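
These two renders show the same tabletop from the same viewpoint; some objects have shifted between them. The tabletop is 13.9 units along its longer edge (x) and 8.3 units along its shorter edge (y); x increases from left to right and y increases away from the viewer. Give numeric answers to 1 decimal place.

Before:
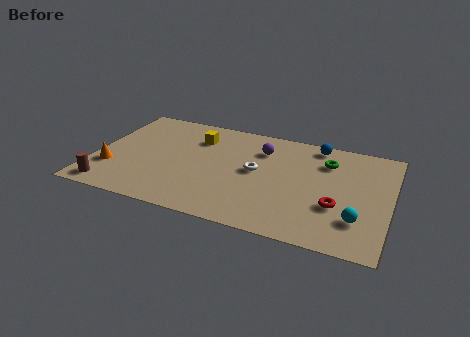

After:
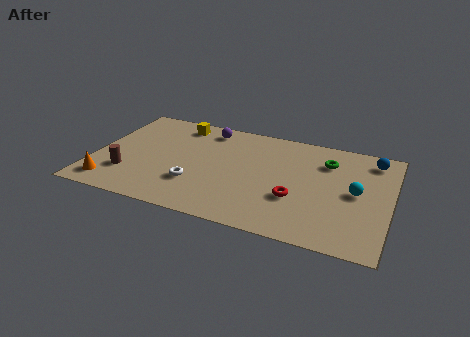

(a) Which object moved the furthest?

the white torus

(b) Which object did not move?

the green torus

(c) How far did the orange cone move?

1.2

The orange cone was near (0.9, 2.5) before and (1.0, 1.3) after, so it travelled √(0.1² + 1.2²) ≈ 1.2 units.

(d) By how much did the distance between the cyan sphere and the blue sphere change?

-2.8

The distance was about 5.7 in the first image and 2.9 in the second, so they moved 2.8 units closer together.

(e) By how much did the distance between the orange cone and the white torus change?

-2.9

Before: roughly 7.0 units apart; after: 4.1. That's 2.9 units closer together.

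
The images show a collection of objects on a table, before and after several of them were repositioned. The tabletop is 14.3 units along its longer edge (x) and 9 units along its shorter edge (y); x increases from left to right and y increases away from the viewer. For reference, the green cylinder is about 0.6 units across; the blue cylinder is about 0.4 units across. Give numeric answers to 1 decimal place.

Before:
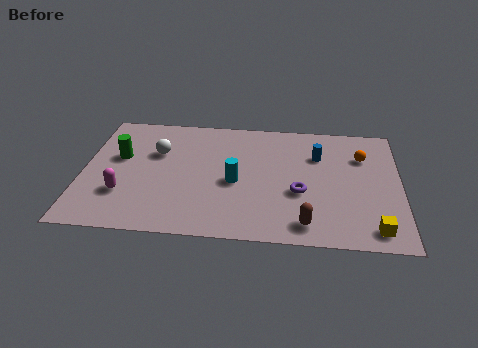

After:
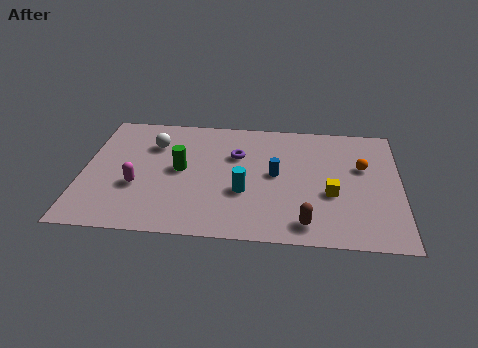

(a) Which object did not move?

the brown capsule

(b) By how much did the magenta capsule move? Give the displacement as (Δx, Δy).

(0.6, 0.6)

From the two frames, the magenta capsule sits at roughly (1.9, 2.7) before and (2.5, 3.3) after.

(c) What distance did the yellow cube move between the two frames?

3.0

The yellow cube was near (13.1, 1.2) before and (11.2, 3.5) after, so it travelled √(1.9² + 2.3²) ≈ 3.0 units.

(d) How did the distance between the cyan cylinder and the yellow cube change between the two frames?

-2.9

They were about 6.8 units apart before and 3.9 after — 2.9 units closer together.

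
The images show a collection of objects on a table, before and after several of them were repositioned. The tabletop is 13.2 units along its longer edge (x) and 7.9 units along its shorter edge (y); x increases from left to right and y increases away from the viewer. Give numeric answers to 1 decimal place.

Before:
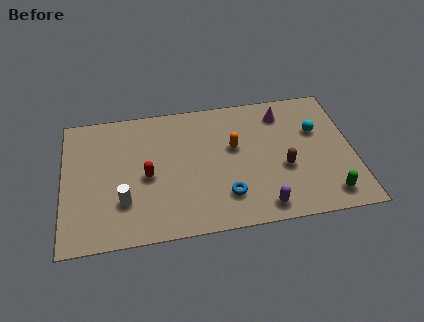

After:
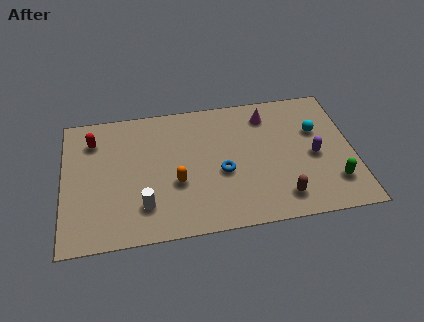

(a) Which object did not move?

the cyan sphere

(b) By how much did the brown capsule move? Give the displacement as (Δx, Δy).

(-0.2, -1.7)

From the two frames, the brown capsule sits at roughly (10.0, 3.1) before and (9.8, 1.4) after.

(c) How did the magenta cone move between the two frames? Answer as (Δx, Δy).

(-0.7, 0.0)

The magenta cone was at about (10.1, 6.4) and moved to about (9.4, 6.4).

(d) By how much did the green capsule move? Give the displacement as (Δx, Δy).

(0.3, 0.7)

The green capsule was at about (11.9, 1.2) and moved to about (12.2, 1.9).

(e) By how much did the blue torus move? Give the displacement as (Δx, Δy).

(-0.1, 1.4)

The blue torus started near (7.3, 1.9) and ended near (7.2, 3.3).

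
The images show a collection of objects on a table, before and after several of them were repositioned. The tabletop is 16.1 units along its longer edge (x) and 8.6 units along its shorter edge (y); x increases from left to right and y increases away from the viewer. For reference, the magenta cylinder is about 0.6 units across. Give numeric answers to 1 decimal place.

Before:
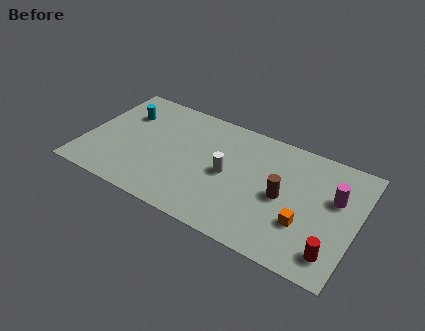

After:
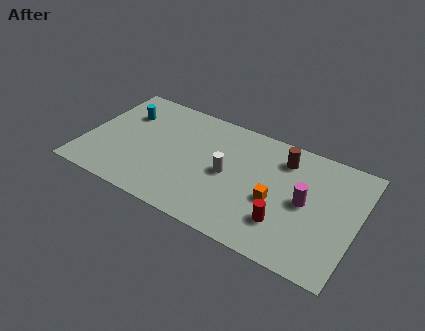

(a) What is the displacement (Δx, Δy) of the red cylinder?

(-2.9, 0.7)

The red cylinder was at about (15.0, 1.6) and moved to about (12.1, 2.3).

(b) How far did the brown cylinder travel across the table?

2.7

From (11.8, 4.1) to (11.5, 6.8), the brown cylinder covered √(0.3² + 2.7²) ≈ 2.7 units.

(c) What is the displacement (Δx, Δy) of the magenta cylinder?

(-1.6, -1.1)

The magenta cylinder was at about (14.7, 5.4) and moved to about (13.1, 4.3).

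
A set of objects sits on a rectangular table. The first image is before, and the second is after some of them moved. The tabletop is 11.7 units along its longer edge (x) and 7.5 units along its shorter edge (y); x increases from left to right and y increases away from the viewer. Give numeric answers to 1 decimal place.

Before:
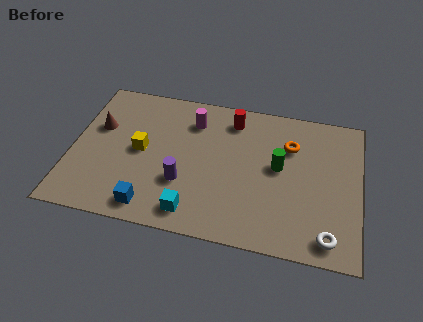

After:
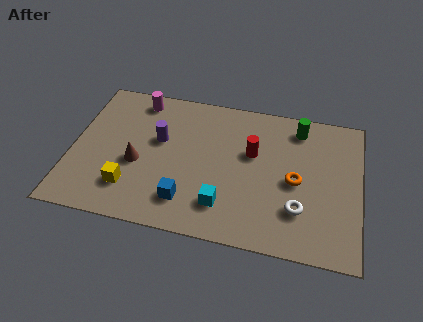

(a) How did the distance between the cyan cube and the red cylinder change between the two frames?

-2.2

They were about 5.3 units apart before and 3.1 after — 2.2 units closer together.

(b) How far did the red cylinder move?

1.8

The red cylinder moved from about (6.4, 6.2) to (7.3, 4.6), a distance of √(0.9² + 1.6²) ≈ 1.8.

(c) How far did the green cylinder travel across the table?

2.3

The green cylinder was near (8.4, 4.1) before and (9.1, 6.3) after, so it travelled √(0.7² + 2.2²) ≈ 2.3 units.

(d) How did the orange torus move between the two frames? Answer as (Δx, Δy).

(0.3, -1.8)

The orange torus was at about (8.8, 5.3) and moved to about (9.1, 3.5).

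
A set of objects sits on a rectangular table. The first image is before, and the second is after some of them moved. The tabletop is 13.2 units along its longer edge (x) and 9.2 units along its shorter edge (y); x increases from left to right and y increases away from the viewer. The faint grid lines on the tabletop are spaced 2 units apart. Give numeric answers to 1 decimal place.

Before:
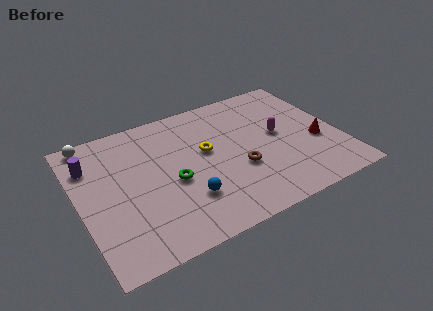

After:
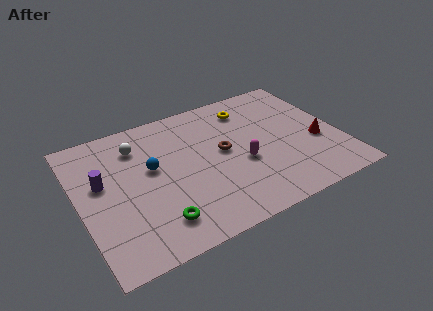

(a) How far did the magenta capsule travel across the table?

2.4

The magenta capsule moved from about (10.2, 4.9) to (8.1, 3.7), a distance of √(2.1² + 1.2²) ≈ 2.4.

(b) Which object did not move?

the red cone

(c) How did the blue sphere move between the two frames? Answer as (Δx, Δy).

(-1.4, 2.7)

The blue sphere was at about (5.1, 2.6) and moved to about (3.7, 5.3).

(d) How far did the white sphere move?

2.6

The white sphere was near (1.0, 8.4) before and (3.2, 7.1) after, so it travelled √(2.2² + 1.3²) ≈ 2.6 units.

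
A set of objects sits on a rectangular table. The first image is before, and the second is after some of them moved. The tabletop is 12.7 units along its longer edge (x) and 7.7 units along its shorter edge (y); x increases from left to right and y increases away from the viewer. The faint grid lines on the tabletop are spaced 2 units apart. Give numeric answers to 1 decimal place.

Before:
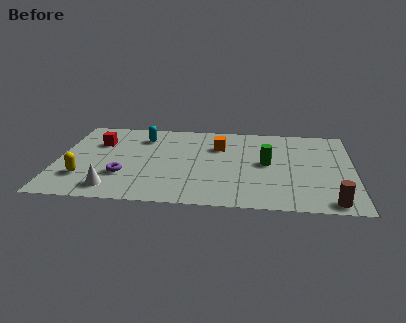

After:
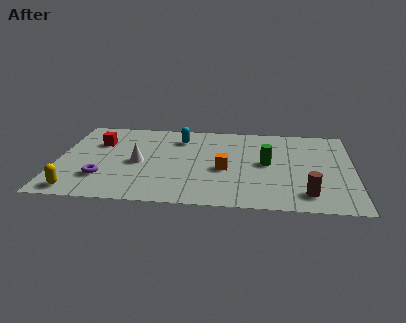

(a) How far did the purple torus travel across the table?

0.9

The purple torus was near (2.9, 2.4) before and (2.0, 2.1) after, so it travelled √(0.9² + 0.3²) ≈ 0.9 units.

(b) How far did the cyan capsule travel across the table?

1.6

The cyan capsule was near (3.6, 6.0) before and (5.2, 6.0) after, so it travelled √(1.6² + 0.0²) ≈ 1.6 units.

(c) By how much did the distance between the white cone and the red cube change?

-1.7

The distance was about 4.2 in the first image and 2.5 in the second, so they moved 1.7 units closer together.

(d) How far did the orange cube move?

2.1

The orange cube moved from about (6.9, 5.4) to (7.2, 3.3), a distance of √(0.3² + 2.1²) ≈ 2.1.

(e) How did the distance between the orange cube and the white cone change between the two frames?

-2.4

They were about 6.1 units apart before and 3.7 after — 2.4 units closer together.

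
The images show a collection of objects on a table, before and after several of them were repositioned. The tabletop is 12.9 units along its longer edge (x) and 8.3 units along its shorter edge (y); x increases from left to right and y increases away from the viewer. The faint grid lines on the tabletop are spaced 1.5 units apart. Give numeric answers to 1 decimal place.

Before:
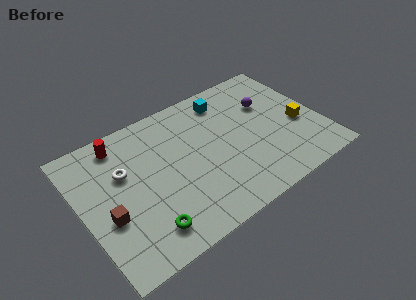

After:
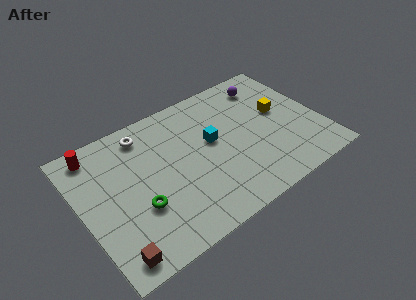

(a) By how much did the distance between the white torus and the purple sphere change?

-1.2

They were about 8.0 units apart before and 6.8 after — 1.2 units closer together.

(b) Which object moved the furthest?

the cyan cube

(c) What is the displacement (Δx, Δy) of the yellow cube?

(-0.8, 1.3)

The yellow cube was at about (11.7, 3.4) and moved to about (10.9, 4.7).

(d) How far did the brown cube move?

2.2

The brown cube was near (1.2, 3.2) before and (1.1, 1.0) after, so it travelled √(0.1² + 2.2²) ≈ 2.2 units.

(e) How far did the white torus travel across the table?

2.2

From (2.4, 5.3) to (3.8, 7.0), the white torus covered √(1.4² + 1.7²) ≈ 2.2 units.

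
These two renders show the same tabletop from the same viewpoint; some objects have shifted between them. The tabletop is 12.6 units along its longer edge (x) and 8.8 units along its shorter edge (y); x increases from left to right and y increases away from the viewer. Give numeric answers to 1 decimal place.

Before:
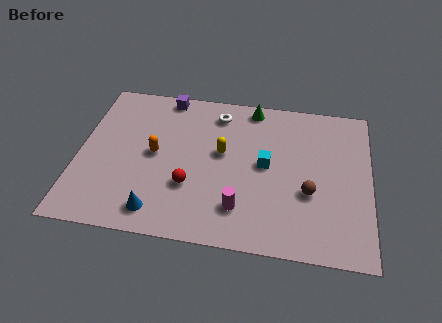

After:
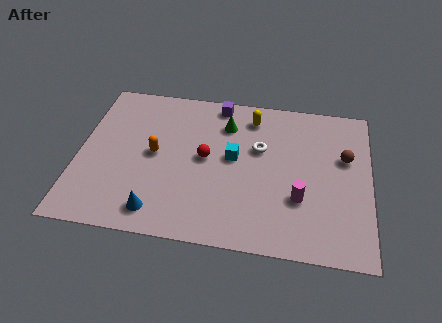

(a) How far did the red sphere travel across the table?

1.8

The red sphere was near (4.9, 2.9) before and (5.5, 4.6) after, so it travelled √(0.6² + 1.7²) ≈ 1.8 units.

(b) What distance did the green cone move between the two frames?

1.6

The green cone was near (7.4, 7.9) before and (6.3, 6.7) after, so it travelled √(1.1² + 1.2²) ≈ 1.6 units.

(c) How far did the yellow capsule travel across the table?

2.6

From (6.2, 5.0) to (7.4, 7.3), the yellow capsule covered √(1.2² + 2.3²) ≈ 2.6 units.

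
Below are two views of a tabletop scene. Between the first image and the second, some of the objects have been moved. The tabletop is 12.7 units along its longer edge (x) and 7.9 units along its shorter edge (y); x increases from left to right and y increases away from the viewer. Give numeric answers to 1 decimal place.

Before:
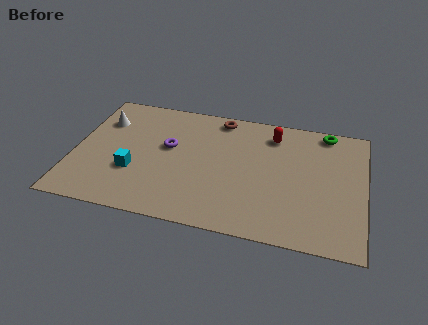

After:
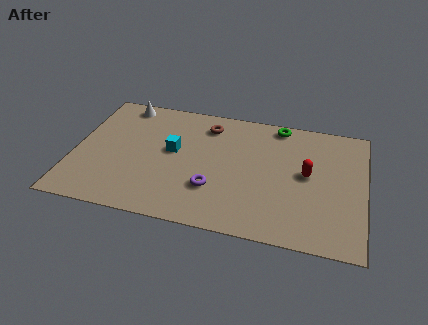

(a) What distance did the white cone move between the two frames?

1.5

The white cone was near (1.1, 5.7) before and (1.9, 7.0) after, so it travelled √(0.8² + 1.3²) ≈ 1.5 units.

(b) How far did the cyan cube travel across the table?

2.3

The cyan cube moved from about (2.7, 2.7) to (4.3, 4.4), a distance of √(1.6² + 1.7²) ≈ 2.3.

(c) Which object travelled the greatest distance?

the purple torus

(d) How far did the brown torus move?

0.8

The brown torus moved from about (6.2, 7.0) to (5.7, 6.4), a distance of √(0.5² + 0.6²) ≈ 0.8.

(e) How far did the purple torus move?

3.0

The purple torus was near (4.1, 4.6) before and (6.2, 2.4) after, so it travelled √(2.1² + 2.2²) ≈ 3.0 units.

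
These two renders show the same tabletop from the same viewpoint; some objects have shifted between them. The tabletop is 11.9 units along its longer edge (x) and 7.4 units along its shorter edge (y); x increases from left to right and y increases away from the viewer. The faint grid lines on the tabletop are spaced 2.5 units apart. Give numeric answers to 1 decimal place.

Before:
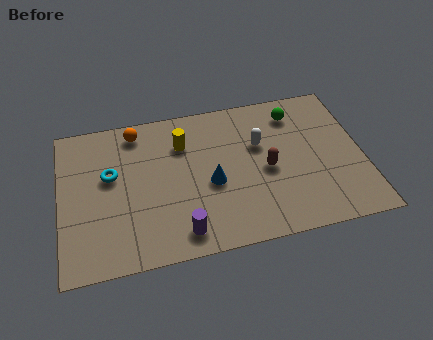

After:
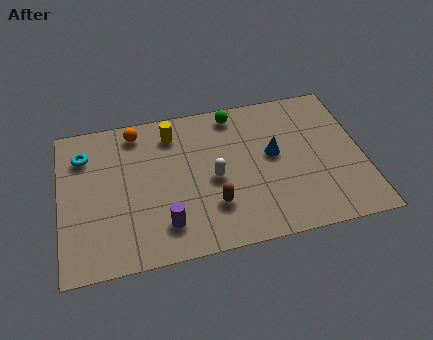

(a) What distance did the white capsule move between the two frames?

2.3

The white capsule was near (7.9, 4.7) before and (6.0, 3.4) after, so it travelled √(1.9² + 1.3²) ≈ 2.3 units.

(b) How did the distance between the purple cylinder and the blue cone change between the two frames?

+2.6

They were about 2.5 units apart before and 5.1 after — 2.6 units further apart.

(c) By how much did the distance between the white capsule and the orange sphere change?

-0.9

They were about 5.1 units apart before and 4.2 after — 0.9 units closer together.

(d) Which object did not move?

the orange sphere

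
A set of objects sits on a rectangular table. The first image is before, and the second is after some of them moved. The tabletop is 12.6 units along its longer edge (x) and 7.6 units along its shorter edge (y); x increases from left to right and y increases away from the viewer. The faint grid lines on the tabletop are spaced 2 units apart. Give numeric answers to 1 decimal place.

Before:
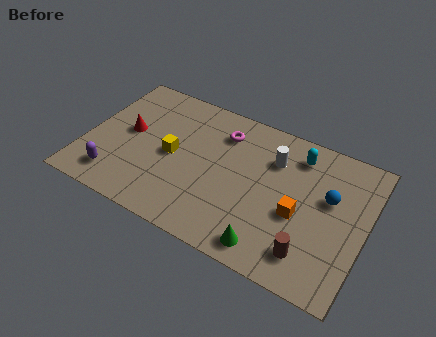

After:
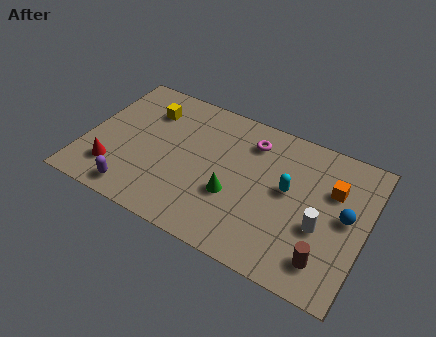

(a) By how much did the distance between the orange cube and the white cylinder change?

-0.6

The distance was about 2.7 in the first image and 2.1 in the second, so they moved 0.6 units closer together.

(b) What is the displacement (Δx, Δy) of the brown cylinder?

(0.7, 0.0)

The brown cylinder started near (10.4, 1.5) and ended near (11.1, 1.5).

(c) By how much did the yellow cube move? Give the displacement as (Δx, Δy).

(-1.4, 2.0)

From the two frames, the yellow cube sits at roughly (3.9, 3.7) before and (2.5, 5.7) after.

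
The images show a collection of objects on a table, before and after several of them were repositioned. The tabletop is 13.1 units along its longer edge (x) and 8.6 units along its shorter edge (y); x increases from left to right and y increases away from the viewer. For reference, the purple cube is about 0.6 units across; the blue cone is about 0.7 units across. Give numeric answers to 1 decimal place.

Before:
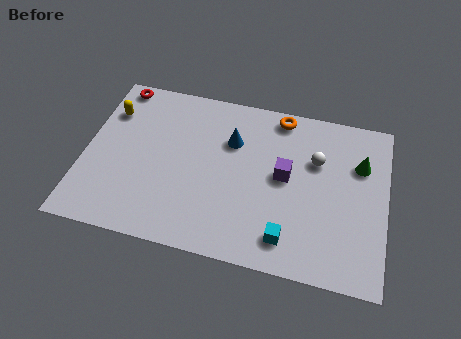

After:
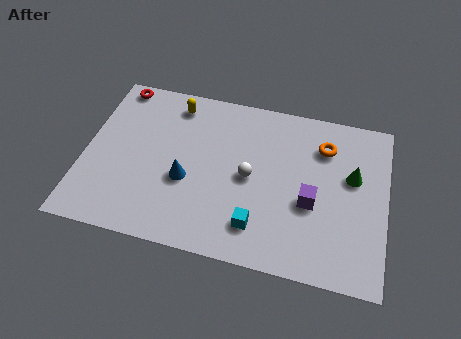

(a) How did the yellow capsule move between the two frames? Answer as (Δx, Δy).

(2.8, 1.0)

From the two frames, the yellow capsule sits at roughly (0.9, 6.3) before and (3.7, 7.3) after.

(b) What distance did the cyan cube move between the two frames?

1.3

From (9.0, 1.5) to (7.7, 1.8), the cyan cube covered √(1.3² + 0.3²) ≈ 1.3 units.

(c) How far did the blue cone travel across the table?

3.1

The blue cone was near (6.3, 5.9) before and (4.5, 3.4) after, so it travelled √(1.8² + 2.5²) ≈ 3.1 units.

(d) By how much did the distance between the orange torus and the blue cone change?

+3.9

Before: roughly 2.7 units apart; after: 6.6. That's 3.9 units further apart.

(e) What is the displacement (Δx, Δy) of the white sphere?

(-2.8, -1.5)

From the two frames, the white sphere sits at roughly (10.0, 5.7) before and (7.2, 4.2) after.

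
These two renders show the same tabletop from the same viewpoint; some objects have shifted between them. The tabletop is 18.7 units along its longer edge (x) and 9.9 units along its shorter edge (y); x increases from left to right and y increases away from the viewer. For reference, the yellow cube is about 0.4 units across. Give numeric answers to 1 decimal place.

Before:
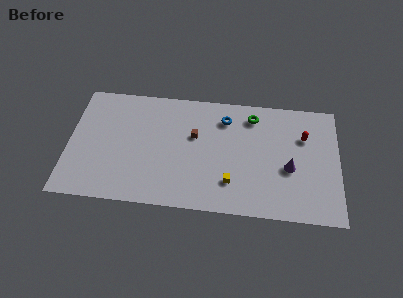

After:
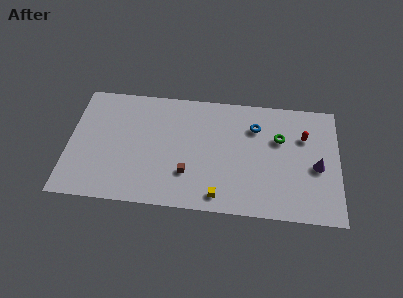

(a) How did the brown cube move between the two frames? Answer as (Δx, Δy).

(-0.4, -3.2)

The brown cube was at about (8.7, 6.1) and moved to about (8.3, 2.9).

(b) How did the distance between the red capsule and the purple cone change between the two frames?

-0.3

Before: roughly 2.9 units apart; after: 2.6. That's 0.3 units closer together.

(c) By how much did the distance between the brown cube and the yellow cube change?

-1.7

The distance was about 4.4 in the first image and 2.7 in the second, so they moved 1.7 units closer together.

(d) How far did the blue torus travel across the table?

2.2

From (10.8, 7.8) to (12.9, 7.3), the blue torus covered √(2.1² + 0.5²) ≈ 2.2 units.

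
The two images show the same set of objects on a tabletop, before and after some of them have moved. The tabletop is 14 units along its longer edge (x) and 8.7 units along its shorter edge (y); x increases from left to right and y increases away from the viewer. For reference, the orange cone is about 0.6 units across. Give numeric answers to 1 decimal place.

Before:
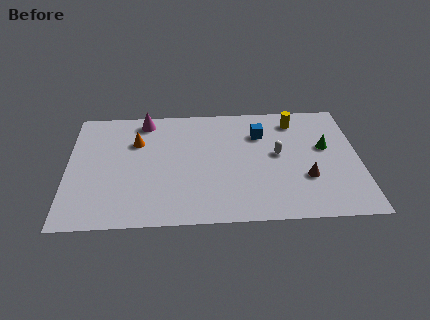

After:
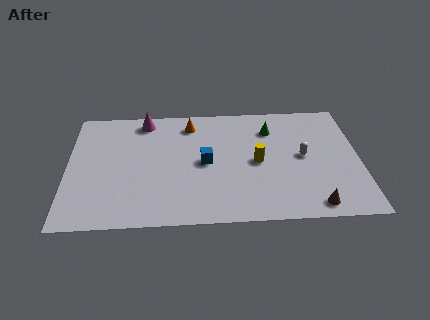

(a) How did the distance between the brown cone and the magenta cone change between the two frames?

+1.4

Before: roughly 9.0 units apart; after: 10.4. That's 1.4 units further apart.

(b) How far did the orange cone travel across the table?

2.9

The orange cone moved from about (3.3, 6.0) to (5.9, 7.2), a distance of √(2.6² + 1.2²) ≈ 2.9.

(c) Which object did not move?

the magenta cone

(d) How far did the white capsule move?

1.2

From (10.1, 4.7) to (11.3, 4.5), the white capsule covered √(1.2² + 0.2²) ≈ 1.2 units.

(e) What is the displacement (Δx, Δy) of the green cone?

(-2.6, 1.5)

The green cone was at about (12.4, 5.1) and moved to about (9.8, 6.6).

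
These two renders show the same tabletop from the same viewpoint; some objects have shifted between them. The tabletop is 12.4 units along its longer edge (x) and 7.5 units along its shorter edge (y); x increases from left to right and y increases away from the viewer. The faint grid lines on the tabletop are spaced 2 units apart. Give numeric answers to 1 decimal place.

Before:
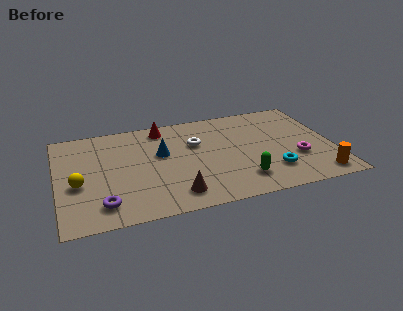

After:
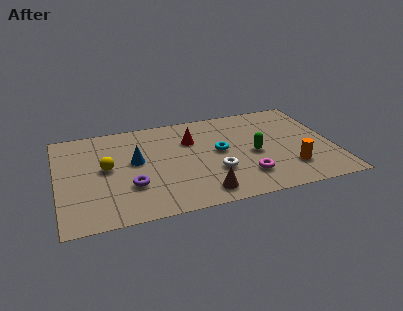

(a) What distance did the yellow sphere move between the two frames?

1.6

The yellow sphere moved from about (0.9, 3.1) to (2.2, 4.0), a distance of √(1.3² + 0.9²) ≈ 1.6.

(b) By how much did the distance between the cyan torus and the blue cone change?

-1.7

Before: roughly 5.5 units apart; after: 3.8. That's 1.7 units closer together.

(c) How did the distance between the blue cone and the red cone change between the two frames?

+0.8

Before: roughly 2.0 units apart; after: 2.8. That's 0.8 units further apart.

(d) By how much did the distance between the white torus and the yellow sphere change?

-0.7

The distance was about 5.7 in the first image and 5.0 in the second, so they moved 0.7 units closer together.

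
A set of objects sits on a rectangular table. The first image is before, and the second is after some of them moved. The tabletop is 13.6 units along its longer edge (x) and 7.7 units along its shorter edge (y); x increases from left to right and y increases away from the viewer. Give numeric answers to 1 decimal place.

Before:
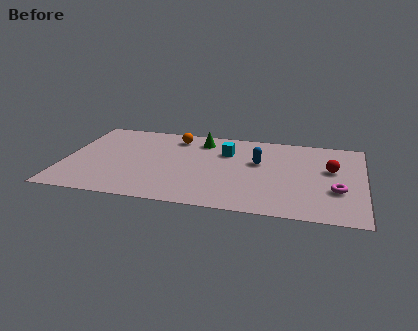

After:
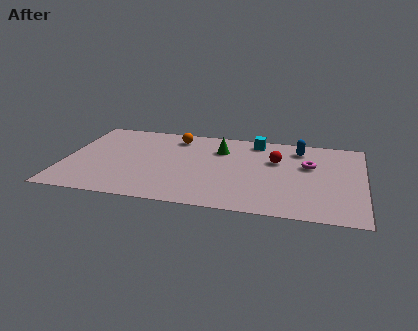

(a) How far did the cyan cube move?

1.8

From (7.3, 5.4) to (8.6, 6.7), the cyan cube covered √(1.3² + 1.3²) ≈ 1.8 units.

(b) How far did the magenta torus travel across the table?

2.5

The magenta torus was near (12.4, 2.7) before and (11.1, 4.8) after, so it travelled √(1.3² + 2.1²) ≈ 2.5 units.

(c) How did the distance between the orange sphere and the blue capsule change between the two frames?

+1.4

They were about 4.3 units apart before and 5.7 after — 1.4 units further apart.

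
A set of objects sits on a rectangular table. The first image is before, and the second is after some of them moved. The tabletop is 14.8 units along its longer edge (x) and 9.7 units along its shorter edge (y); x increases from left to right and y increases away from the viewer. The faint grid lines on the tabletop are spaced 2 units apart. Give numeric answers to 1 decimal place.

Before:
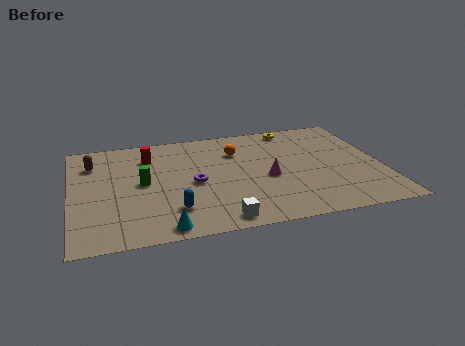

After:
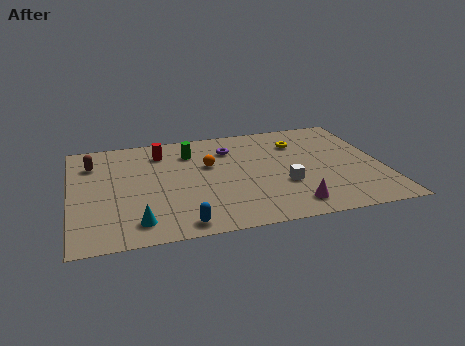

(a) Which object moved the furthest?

the white cube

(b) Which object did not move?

the brown capsule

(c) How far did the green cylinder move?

3.4

The green cylinder moved from about (3.4, 5.0) to (5.8, 7.4), a distance of √(2.4² + 2.4²) ≈ 3.4.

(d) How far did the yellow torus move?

1.5

From (10.9, 8.7) to (11.0, 7.2), the yellow torus covered √(0.1² + 1.5²) ≈ 1.5 units.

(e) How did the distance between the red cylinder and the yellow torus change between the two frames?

-0.6

Before: roughly 7.2 units apart; after: 6.6. That's 0.6 units closer together.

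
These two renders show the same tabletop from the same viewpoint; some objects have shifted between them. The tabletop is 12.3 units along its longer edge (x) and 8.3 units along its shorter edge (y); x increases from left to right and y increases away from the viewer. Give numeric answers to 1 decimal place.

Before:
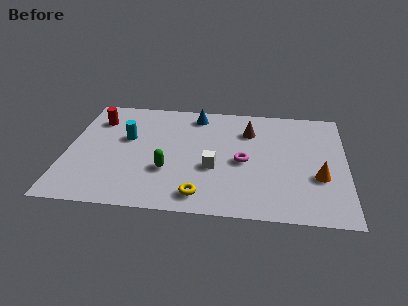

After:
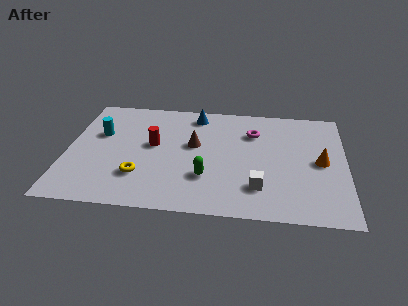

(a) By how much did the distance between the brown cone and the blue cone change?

-0.3

They were about 2.6 units apart before and 2.3 after — 0.3 units closer together.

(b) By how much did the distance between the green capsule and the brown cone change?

-2.4

Before: roughly 4.8 units apart; after: 2.4. That's 2.4 units closer together.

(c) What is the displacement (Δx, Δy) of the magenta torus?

(0.4, 2.2)

From the two frames, the magenta torus sits at roughly (7.8, 3.8) before and (8.2, 6.0) after.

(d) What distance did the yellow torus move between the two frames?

2.9

The yellow torus was near (6.0, 1.2) before and (3.3, 2.3) after, so it travelled √(2.7² + 1.1²) ≈ 2.9 units.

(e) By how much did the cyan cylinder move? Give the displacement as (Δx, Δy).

(-1.2, 0.2)

From the two frames, the cyan cylinder sits at roughly (2.6, 5.0) before and (1.4, 5.2) after.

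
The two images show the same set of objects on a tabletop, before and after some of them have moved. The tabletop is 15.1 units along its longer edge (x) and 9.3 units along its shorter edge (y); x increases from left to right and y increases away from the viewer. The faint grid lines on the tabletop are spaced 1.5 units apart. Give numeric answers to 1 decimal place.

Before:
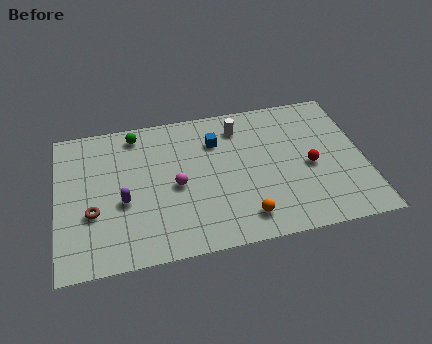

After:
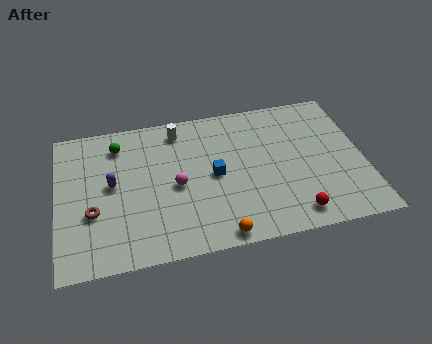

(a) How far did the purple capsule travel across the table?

1.3

From (3.2, 3.8) to (2.7, 5.0), the purple capsule covered √(0.5² + 1.2²) ≈ 1.3 units.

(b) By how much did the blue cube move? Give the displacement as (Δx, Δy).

(-0.2, -2.2)

From the two frames, the blue cube sits at roughly (7.9, 6.8) before and (7.7, 4.6) after.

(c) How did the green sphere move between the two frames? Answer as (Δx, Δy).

(-0.9, -0.6)

From the two frames, the green sphere sits at roughly (4.0, 8.1) before and (3.1, 7.5) after.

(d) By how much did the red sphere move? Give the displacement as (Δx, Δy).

(-1.0, -2.9)

The red sphere started near (12.4, 4.2) and ended near (11.4, 1.3).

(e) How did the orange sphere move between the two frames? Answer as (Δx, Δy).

(-1.3, -0.8)

From the two frames, the orange sphere sits at roughly (9.0, 1.6) before and (7.7, 0.8) after.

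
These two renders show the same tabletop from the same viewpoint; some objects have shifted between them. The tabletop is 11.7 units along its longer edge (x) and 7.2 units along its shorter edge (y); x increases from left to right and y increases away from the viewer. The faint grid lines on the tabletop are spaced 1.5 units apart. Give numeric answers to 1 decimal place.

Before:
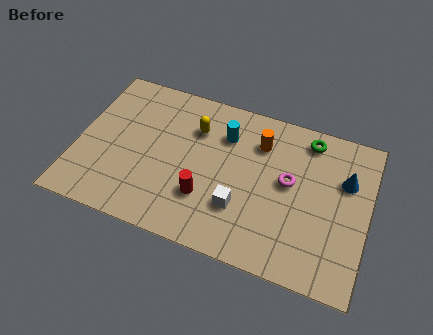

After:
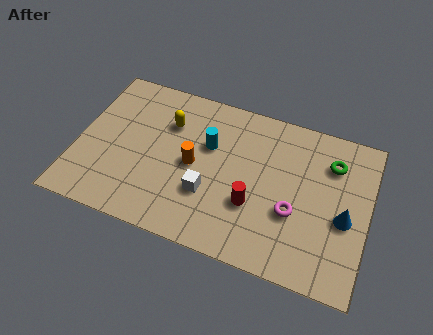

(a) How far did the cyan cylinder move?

0.9

The cyan cylinder moved from about (5.8, 5.3) to (5.2, 4.6), a distance of √(0.6² + 0.7²) ≈ 0.9.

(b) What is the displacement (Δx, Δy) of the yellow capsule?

(-1.1, -0.1)

From the two frames, the yellow capsule sits at roughly (4.6, 5.2) before and (3.5, 5.1) after.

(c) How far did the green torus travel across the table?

1.3

The green torus moved from about (9.1, 6.2) to (10.1, 5.4), a distance of √(1.0² + 0.8²) ≈ 1.3.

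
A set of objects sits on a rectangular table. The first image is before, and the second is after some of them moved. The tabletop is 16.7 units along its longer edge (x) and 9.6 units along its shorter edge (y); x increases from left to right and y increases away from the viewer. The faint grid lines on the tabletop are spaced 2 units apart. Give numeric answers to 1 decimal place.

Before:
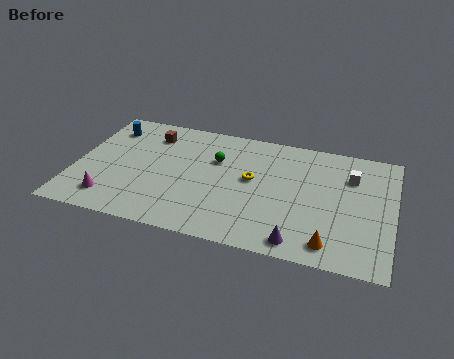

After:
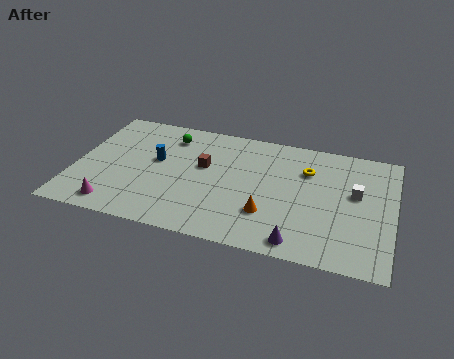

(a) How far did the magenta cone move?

0.6

The magenta cone moved from about (2.1, 1.8) to (2.4, 1.3), a distance of √(0.3² + 0.5²) ≈ 0.6.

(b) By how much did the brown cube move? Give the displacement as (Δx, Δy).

(3.0, -1.9)

From the two frames, the brown cube sits at roughly (3.7, 7.6) before and (6.7, 5.7) after.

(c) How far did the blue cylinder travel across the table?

3.5

The blue cylinder moved from about (1.4, 7.6) to (4.2, 5.5), a distance of √(2.8² + 2.1²) ≈ 3.5.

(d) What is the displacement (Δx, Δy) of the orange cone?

(-3.3, 1.4)

The orange cone started near (13.6, 1.4) and ended near (10.3, 2.8).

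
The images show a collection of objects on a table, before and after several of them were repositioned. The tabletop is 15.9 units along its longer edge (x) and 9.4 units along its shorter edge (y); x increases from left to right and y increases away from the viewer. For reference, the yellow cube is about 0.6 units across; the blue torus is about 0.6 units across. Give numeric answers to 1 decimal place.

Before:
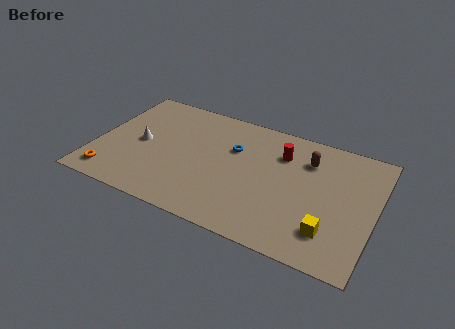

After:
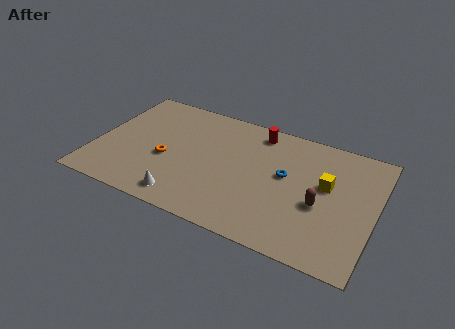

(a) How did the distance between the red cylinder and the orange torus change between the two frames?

-4.3

They were about 10.7 units apart before and 6.4 after — 4.3 units closer together.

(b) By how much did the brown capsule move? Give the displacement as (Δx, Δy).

(1.0, -3.1)

The brown capsule started near (11.9, 7.0) and ended near (12.9, 3.9).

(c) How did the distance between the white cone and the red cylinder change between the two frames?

-0.6

The distance was about 8.2 in the first image and 7.6 in the second, so they moved 0.6 units closer together.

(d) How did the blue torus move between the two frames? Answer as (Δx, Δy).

(3.1, -0.9)

The blue torus started near (7.7, 6.2) and ended near (10.8, 5.3).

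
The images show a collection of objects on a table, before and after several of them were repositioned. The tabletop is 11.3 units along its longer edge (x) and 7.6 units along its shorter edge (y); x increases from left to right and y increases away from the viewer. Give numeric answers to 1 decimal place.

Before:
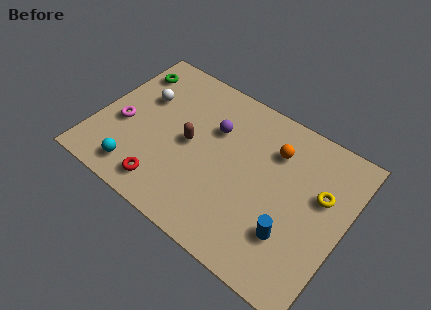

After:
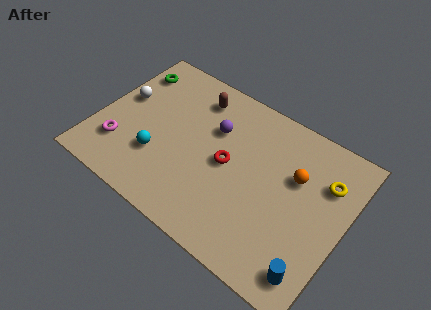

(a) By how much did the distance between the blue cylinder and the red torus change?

-0.6

The distance was about 5.7 in the first image and 5.1 in the second, so they moved 0.6 units closer together.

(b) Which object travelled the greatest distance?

the red torus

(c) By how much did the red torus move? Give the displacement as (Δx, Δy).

(2.4, 2.6)

From the two frames, the red torus sits at roughly (3.6, 1.2) before and (6.0, 3.8) after.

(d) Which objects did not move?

the green torus and the purple sphere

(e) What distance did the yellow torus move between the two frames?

0.7

From (10.1, 4.7) to (10.2, 5.4), the yellow torus covered √(0.1² + 0.7²) ≈ 0.7 units.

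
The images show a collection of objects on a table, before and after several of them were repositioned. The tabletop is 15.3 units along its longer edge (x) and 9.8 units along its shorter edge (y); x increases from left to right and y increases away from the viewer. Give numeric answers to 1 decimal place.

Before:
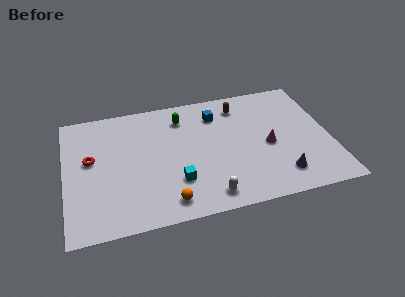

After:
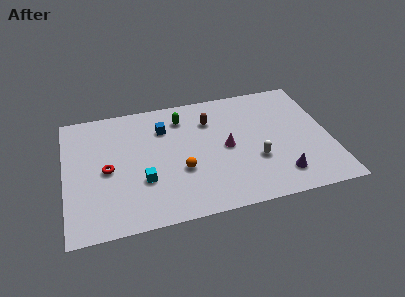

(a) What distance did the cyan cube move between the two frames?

2.0

From (6.3, 2.8) to (4.4, 3.3), the cyan cube covered √(1.9² + 0.5²) ≈ 2.0 units.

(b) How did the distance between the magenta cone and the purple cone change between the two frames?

+1.6

They were about 2.5 units apart before and 4.1 after — 1.6 units further apart.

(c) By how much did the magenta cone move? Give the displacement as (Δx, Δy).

(-2.4, 0.4)

The magenta cone started near (11.7, 4.4) and ended near (9.3, 4.8).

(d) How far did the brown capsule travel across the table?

2.0

From (10.3, 8.0) to (8.5, 7.2), the brown capsule covered √(1.8² + 0.8²) ≈ 2.0 units.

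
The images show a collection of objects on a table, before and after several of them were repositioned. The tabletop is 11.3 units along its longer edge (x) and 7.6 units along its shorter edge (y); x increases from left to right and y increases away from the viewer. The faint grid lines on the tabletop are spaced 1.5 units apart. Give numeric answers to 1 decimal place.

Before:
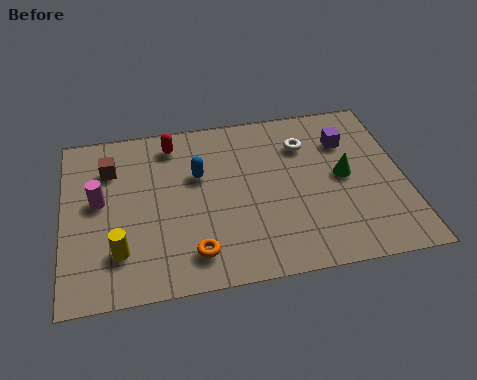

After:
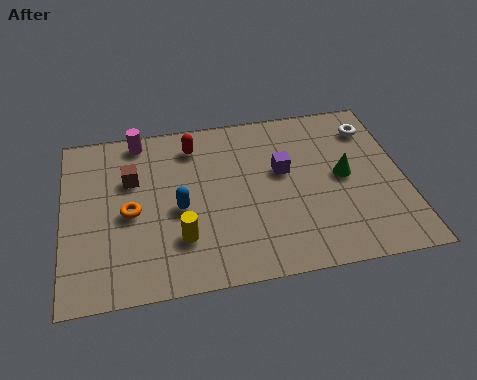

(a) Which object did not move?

the green cone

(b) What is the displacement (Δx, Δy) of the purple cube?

(-2.2, -1.0)

The purple cube was at about (9.5, 5.5) and moved to about (7.3, 4.5).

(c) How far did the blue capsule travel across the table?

1.6

The blue capsule moved from about (4.5, 4.8) to (3.8, 3.4), a distance of √(0.7² + 1.4²) ≈ 1.6.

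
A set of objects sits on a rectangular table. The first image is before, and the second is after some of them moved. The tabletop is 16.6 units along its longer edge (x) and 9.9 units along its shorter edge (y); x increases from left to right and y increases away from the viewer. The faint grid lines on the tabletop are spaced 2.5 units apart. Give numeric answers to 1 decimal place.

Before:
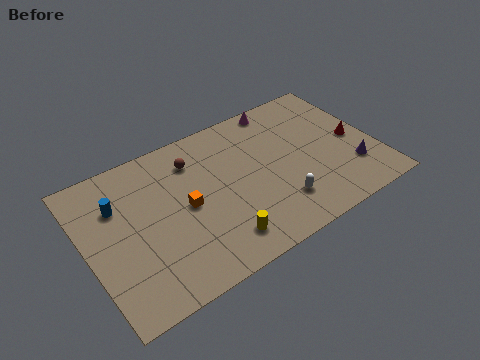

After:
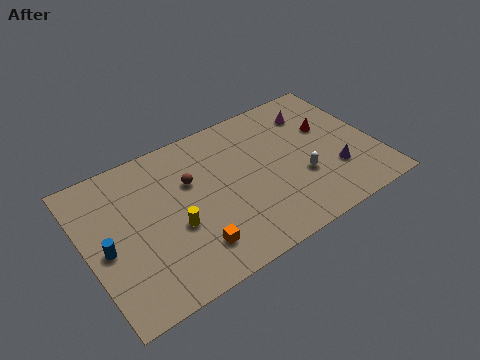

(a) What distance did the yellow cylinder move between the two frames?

3.0

The yellow cylinder moved from about (7.0, 1.8) to (4.8, 3.9), a distance of √(2.2² + 2.1²) ≈ 3.0.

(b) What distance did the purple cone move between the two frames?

1.0

The purple cone moved from about (15.0, 2.7) to (14.0, 3.0), a distance of √(1.0² + 0.3²) ≈ 1.0.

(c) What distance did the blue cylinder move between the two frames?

2.6

The blue cylinder was near (2.0, 6.9) before and (1.0, 4.5) after, so it travelled √(1.0² + 2.4²) ≈ 2.6 units.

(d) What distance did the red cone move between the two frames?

2.0

The red cone moved from about (15.5, 4.7) to (14.2, 6.2), a distance of √(1.3² + 1.5²) ≈ 2.0.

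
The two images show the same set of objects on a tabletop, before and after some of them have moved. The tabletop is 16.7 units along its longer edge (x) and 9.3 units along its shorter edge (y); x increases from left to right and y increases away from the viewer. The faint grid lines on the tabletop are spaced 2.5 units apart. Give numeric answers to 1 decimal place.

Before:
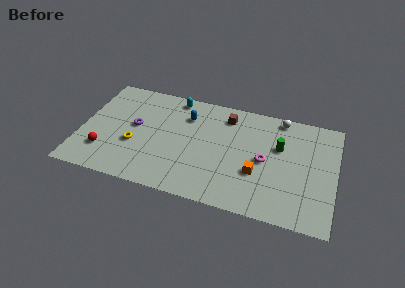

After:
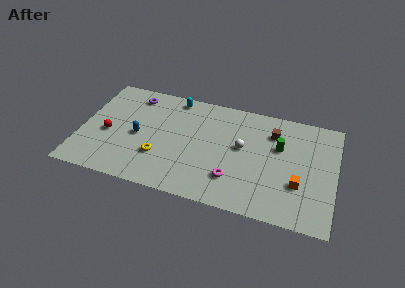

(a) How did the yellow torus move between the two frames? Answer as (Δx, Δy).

(1.7, -0.6)

The yellow torus was at about (3.6, 3.5) and moved to about (5.3, 2.9).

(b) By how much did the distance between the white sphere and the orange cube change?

-0.9

The distance was about 5.2 in the first image and 4.3 in the second, so they moved 0.9 units closer together.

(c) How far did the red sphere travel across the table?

1.6

From (1.7, 2.4) to (1.8, 4.0), the red sphere covered √(0.1² + 1.6²) ≈ 1.6 units.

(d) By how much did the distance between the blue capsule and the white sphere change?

+0.6

Before: roughly 6.3 units apart; after: 6.9. That's 0.6 units further apart.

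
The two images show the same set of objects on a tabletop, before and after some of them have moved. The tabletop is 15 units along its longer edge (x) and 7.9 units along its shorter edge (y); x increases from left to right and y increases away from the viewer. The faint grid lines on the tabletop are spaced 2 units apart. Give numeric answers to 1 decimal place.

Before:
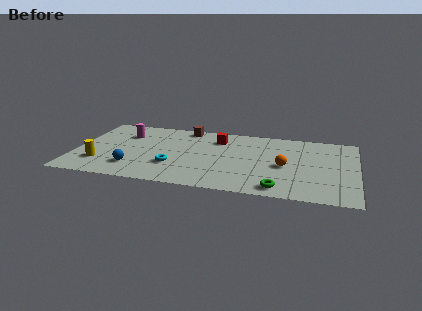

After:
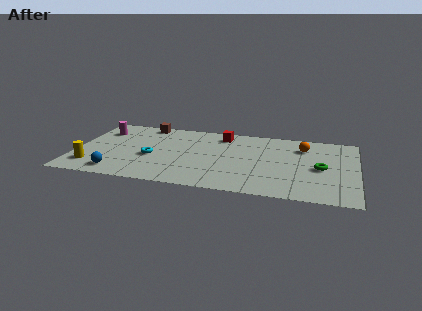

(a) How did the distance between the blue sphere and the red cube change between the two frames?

+1.6

Before: roughly 6.0 units apart; after: 7.6. That's 1.6 units further apart.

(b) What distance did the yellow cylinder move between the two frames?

0.6

The yellow cylinder was near (1.4, 2.1) before and (1.0, 1.7) after, so it travelled √(0.4² + 0.4²) ≈ 0.6 units.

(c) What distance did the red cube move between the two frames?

0.5

The red cube moved from about (7.5, 6.1) to (7.7, 6.6), a distance of √(0.2² + 0.5²) ≈ 0.5.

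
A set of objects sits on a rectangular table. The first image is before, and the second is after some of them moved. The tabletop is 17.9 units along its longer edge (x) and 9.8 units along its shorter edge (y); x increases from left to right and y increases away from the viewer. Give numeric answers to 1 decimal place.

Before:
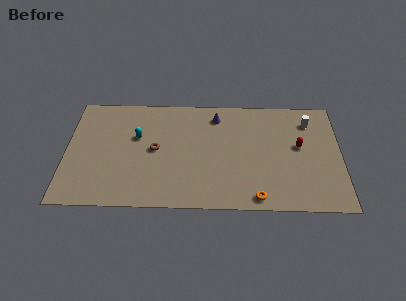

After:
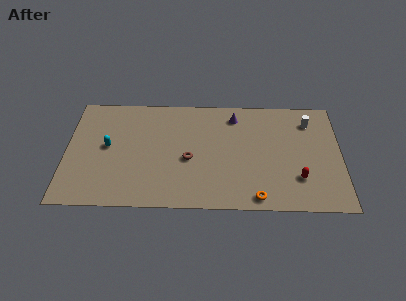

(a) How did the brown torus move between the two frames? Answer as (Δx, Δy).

(2.2, -0.8)

The brown torus started near (5.8, 5.0) and ended near (8.0, 4.2).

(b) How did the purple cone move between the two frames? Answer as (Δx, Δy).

(1.2, 0.0)

The purple cone started near (9.8, 8.1) and ended near (11.0, 8.1).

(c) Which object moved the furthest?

the red capsule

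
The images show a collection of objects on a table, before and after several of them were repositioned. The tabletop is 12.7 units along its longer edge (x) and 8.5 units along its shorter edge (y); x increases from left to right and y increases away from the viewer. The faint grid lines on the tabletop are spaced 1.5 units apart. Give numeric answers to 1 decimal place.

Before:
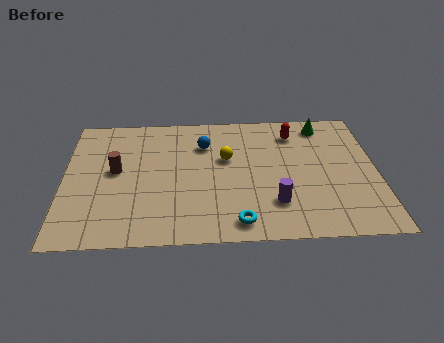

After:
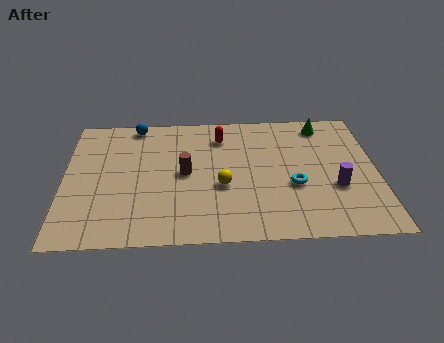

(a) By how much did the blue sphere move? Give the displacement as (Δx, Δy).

(-2.8, 1.5)

From the two frames, the blue sphere sits at roughly (5.7, 6.2) before and (2.9, 7.7) after.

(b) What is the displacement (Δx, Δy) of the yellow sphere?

(-0.2, -1.8)

The yellow sphere was at about (6.6, 5.2) and moved to about (6.4, 3.4).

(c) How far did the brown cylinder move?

2.8

The brown cylinder moved from about (2.1, 4.6) to (4.9, 4.3), a distance of √(2.8² + 0.3²) ≈ 2.8.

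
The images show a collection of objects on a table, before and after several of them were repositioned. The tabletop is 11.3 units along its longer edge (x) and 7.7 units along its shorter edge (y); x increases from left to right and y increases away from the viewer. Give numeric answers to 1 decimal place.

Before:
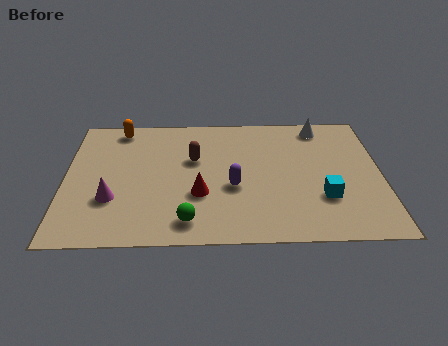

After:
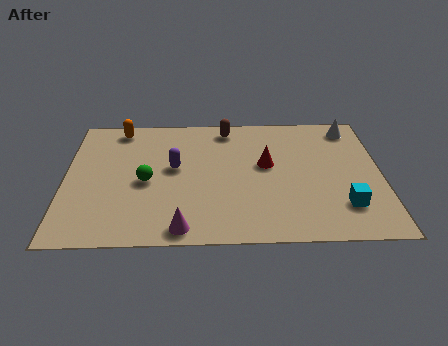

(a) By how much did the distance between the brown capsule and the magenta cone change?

+2.4

They were about 3.7 units apart before and 6.1 after — 2.4 units further apart.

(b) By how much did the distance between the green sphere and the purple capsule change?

-1.2

They were about 2.5 units apart before and 1.3 after — 1.2 units closer together.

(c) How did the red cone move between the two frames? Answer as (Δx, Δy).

(2.4, 1.7)

The red cone was at about (4.8, 2.7) and moved to about (7.2, 4.4).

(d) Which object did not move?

the orange capsule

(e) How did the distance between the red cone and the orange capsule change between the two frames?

+0.8

The distance was about 5.0 in the first image and 5.8 in the second, so they moved 0.8 units further apart.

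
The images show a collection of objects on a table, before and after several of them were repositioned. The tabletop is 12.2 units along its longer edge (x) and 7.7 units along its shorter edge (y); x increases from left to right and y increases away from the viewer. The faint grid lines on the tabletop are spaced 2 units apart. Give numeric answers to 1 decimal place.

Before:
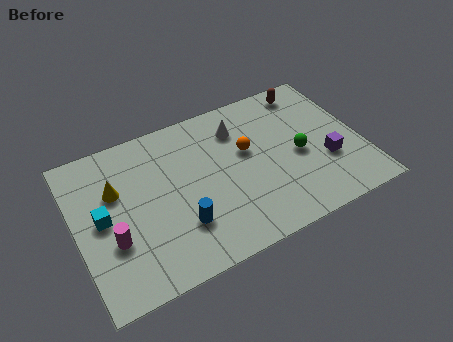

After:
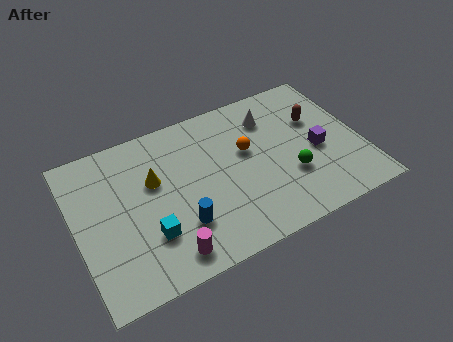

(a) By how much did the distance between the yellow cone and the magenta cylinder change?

+1.4

Before: roughly 2.3 units apart; after: 3.7. That's 1.4 units further apart.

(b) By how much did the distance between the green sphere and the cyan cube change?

-2.3

The distance was about 8.4 in the first image and 6.1 in the second, so they moved 2.3 units closer together.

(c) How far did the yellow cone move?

1.6

The yellow cone was near (1.8, 5.0) before and (3.4, 4.8) after, so it travelled √(1.6² + 0.2²) ≈ 1.6 units.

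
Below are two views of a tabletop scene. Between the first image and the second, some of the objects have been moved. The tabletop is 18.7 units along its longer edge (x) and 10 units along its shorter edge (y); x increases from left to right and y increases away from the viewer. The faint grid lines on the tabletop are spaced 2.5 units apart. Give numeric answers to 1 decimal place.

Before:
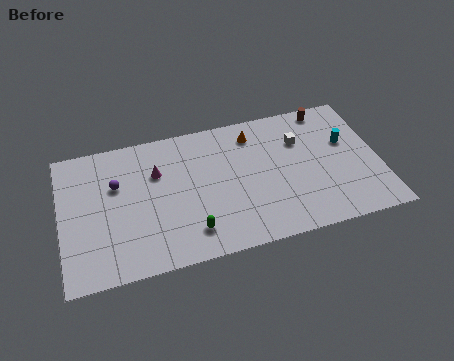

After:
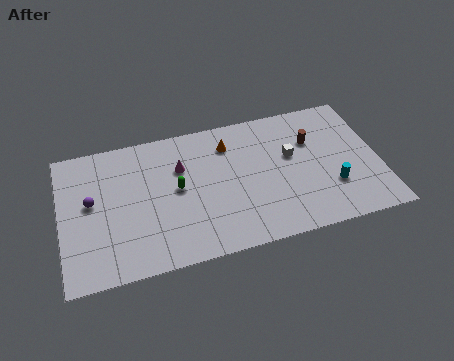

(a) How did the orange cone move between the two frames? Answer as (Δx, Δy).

(-1.5, -0.4)

The orange cone was at about (11.5, 8.2) and moved to about (10.0, 7.8).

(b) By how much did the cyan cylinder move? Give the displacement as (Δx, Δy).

(-1.1, -3.1)

The cyan cylinder was at about (16.9, 6.2) and moved to about (15.8, 3.1).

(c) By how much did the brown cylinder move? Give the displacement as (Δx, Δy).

(-1.1, -2.2)

From the two frames, the brown cylinder sits at roughly (16.0, 9.0) before and (14.9, 6.8) after.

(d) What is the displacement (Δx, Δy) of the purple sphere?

(-1.5, -0.9)

From the two frames, the purple sphere sits at roughly (3.3, 6.5) before and (1.8, 5.6) after.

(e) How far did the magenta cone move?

1.4

The magenta cone moved from about (5.7, 6.8) to (7.1, 6.8), a distance of √(1.4² + 0.0²) ≈ 1.4.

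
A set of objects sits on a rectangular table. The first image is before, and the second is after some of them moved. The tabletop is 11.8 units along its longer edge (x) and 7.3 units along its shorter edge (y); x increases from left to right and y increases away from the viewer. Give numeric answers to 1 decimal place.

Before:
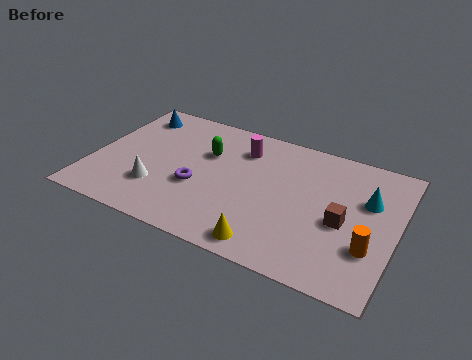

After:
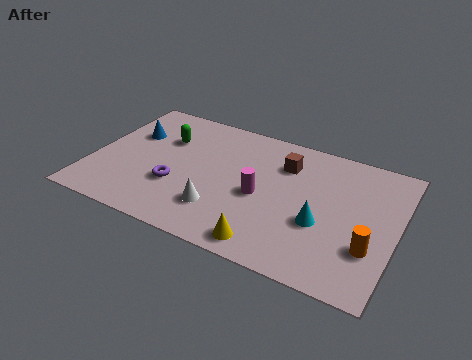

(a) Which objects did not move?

the yellow cone and the orange cylinder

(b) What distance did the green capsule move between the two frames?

1.7

The green capsule was near (4.3, 4.8) before and (2.6, 5.0) after, so it travelled √(1.7² + 0.2²) ≈ 1.7 units.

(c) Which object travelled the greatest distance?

the brown cube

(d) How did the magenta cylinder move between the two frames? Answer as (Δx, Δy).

(1.0, -2.3)

The magenta cylinder was at about (5.6, 5.6) and moved to about (6.6, 3.3).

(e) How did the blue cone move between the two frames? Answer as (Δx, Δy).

(0.1, -1.2)

The blue cone started near (1.2, 6.0) and ended near (1.3, 4.8).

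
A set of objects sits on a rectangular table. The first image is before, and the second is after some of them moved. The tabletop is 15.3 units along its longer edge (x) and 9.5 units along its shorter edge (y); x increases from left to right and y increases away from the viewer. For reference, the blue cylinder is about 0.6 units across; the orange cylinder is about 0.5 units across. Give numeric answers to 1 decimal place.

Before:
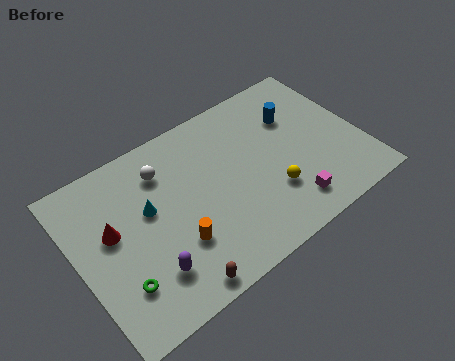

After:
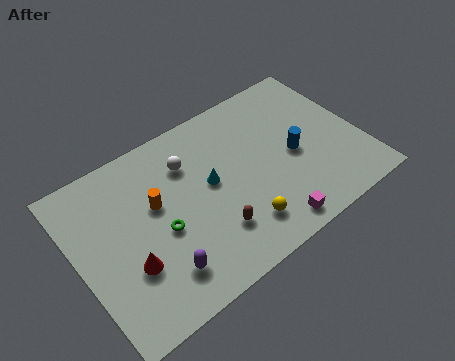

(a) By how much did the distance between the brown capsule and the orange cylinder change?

+1.9

Before: roughly 2.2 units apart; after: 4.1. That's 1.9 units further apart.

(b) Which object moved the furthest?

the cyan cone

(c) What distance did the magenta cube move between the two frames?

1.3

The magenta cube was near (10.8, 1.7) before and (9.6, 1.1) after, so it travelled √(1.2² + 0.6²) ≈ 1.3 units.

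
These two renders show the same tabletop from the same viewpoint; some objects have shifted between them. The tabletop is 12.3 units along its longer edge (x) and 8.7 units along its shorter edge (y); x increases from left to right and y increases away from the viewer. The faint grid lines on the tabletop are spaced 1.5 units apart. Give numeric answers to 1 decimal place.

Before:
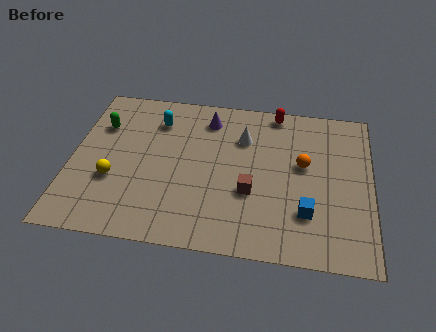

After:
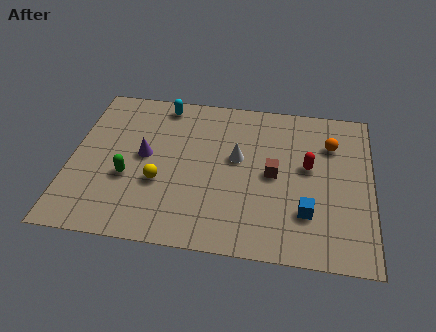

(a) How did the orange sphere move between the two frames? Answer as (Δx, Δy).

(1.1, 1.3)

The orange sphere started near (9.5, 5.0) and ended near (10.6, 6.3).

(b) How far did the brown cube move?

1.4

From (7.4, 3.2) to (8.3, 4.3), the brown cube covered √(0.9² + 1.1²) ≈ 1.4 units.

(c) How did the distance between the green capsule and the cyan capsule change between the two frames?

+2.2

The distance was about 2.4 in the first image and 4.6 in the second, so they moved 2.2 units further apart.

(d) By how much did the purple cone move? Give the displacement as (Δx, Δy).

(-2.5, -2.5)

The purple cone was at about (5.5, 7.1) and moved to about (3.0, 4.6).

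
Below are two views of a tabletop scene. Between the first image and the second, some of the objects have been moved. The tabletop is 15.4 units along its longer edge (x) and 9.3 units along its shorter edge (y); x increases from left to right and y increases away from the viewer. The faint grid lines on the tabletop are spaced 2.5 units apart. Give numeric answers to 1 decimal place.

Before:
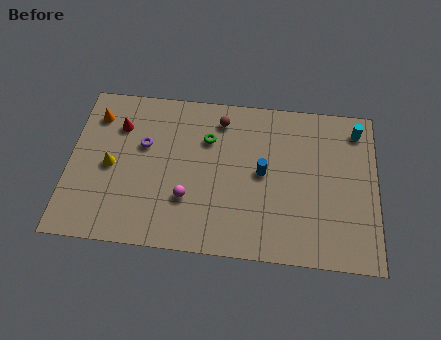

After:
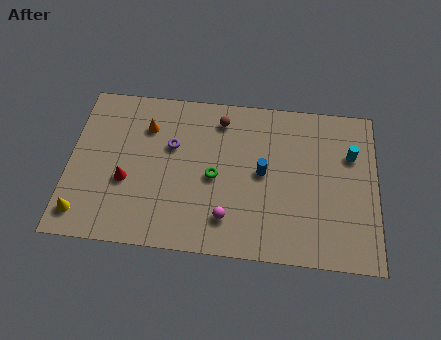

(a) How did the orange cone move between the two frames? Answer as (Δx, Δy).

(2.6, -0.4)

From the two frames, the orange cone sits at roughly (1.2, 7.3) before and (3.8, 6.9) after.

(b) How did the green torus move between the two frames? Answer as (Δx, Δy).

(0.4, -2.2)

The green torus was at about (6.9, 6.5) and moved to about (7.3, 4.3).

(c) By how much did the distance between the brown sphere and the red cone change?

+1.0

The distance was about 5.2 in the first image and 6.2 in the second, so they moved 1.0 units further apart.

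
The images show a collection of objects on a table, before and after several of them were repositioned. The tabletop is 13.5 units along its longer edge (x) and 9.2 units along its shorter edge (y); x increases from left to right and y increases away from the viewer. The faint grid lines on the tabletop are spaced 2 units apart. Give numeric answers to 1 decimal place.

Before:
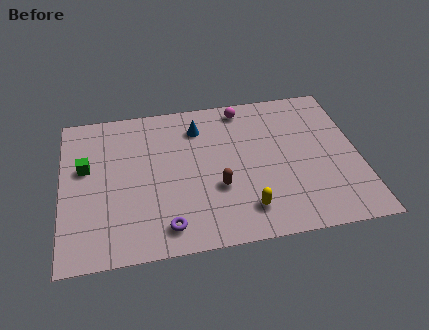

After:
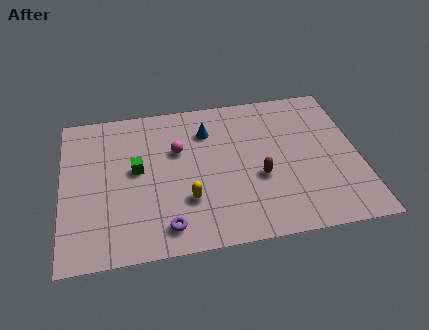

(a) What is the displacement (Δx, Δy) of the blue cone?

(0.4, -0.3)

From the two frames, the blue cone sits at roughly (6.3, 7.2) before and (6.7, 6.9) after.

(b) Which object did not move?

the purple torus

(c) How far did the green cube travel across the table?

2.4

The green cube was near (1.1, 5.5) before and (3.4, 5.0) after, so it travelled √(2.3² + 0.5²) ≈ 2.4 units.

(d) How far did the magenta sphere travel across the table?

3.8

The magenta sphere was near (8.4, 8.1) before and (5.3, 5.9) after, so it travelled √(3.1² + 2.2²) ≈ 3.8 units.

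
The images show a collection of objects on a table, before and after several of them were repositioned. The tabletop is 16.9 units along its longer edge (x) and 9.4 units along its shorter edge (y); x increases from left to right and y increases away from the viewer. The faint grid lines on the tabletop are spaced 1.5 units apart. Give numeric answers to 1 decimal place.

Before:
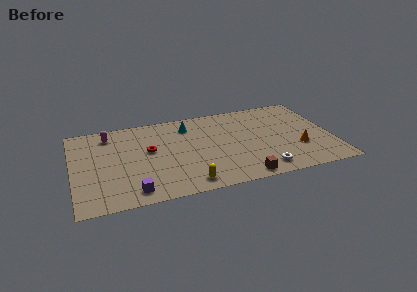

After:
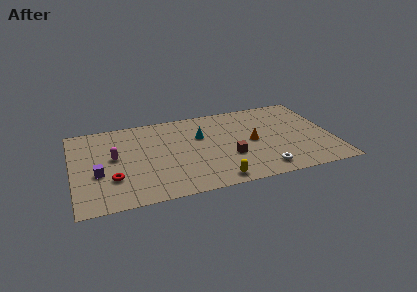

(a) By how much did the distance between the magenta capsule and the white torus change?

-1.4

The distance was about 11.5 in the first image and 10.1 in the second, so they moved 1.4 units closer together.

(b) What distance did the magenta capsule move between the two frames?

2.6

From (2.5, 7.8) to (2.7, 5.2), the magenta capsule covered √(0.2² + 2.6²) ≈ 2.6 units.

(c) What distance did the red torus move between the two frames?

3.5

From (5.0, 5.4) to (2.5, 2.9), the red torus covered √(2.5² + 2.5²) ≈ 3.5 units.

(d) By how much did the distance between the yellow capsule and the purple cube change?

+4.4

Before: roughly 3.5 units apart; after: 7.9. That's 4.4 units further apart.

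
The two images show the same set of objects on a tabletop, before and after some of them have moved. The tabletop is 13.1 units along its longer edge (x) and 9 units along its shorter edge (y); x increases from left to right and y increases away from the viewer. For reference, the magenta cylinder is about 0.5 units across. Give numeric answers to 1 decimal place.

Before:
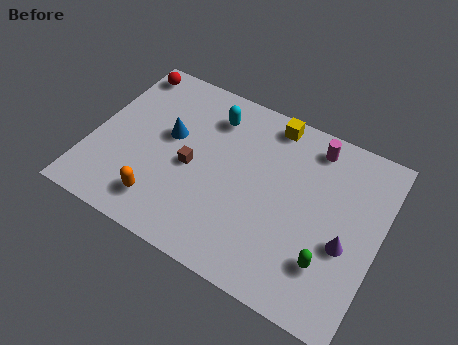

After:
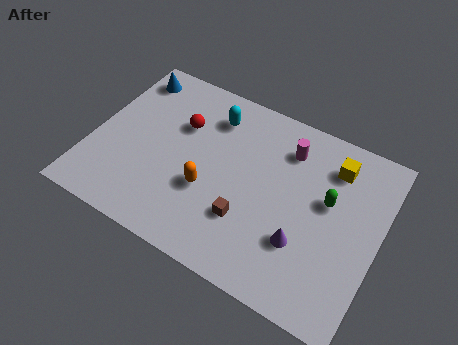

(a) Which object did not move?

the cyan capsule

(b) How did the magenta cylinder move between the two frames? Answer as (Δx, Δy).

(-1.1, -0.7)

From the two frames, the magenta cylinder sits at roughly (9.7, 7.7) before and (8.6, 7.0) after.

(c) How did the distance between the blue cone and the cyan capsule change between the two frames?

+1.5

Before: roughly 2.5 units apart; after: 4.0. That's 1.5 units further apart.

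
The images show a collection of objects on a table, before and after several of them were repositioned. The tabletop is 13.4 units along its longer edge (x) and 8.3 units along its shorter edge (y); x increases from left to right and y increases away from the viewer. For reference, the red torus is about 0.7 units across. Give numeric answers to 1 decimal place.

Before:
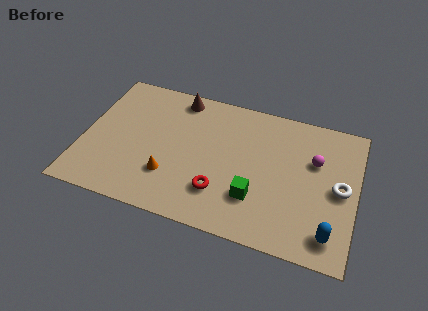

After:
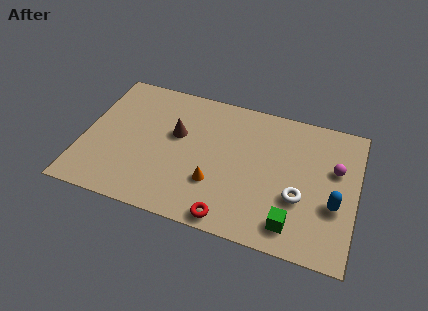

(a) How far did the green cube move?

2.1

From (8.6, 2.4) to (10.5, 1.4), the green cube covered √(1.9² + 1.0²) ≈ 2.1 units.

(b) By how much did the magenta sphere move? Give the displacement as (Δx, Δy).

(1.0, -0.2)

The magenta sphere started near (11.3, 5.4) and ended near (12.3, 5.2).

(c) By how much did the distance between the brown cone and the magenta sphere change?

+0.6

The distance was about 7.2 in the first image and 7.8 in the second, so they moved 0.6 units further apart.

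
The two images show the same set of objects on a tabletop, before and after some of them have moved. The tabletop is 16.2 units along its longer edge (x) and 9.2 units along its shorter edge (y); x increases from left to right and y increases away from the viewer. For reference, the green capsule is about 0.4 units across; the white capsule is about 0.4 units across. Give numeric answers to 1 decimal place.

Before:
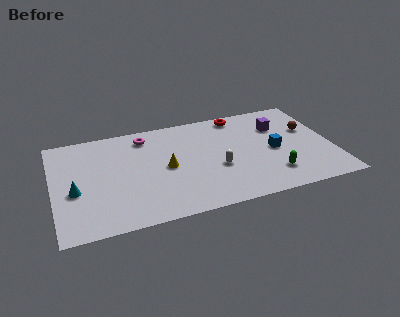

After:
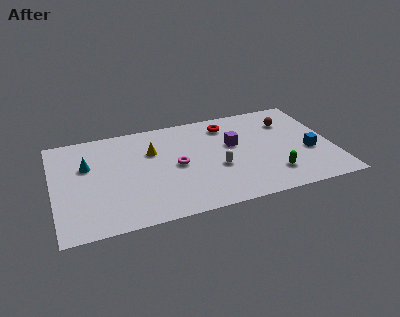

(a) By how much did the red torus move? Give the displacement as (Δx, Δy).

(-0.8, -0.7)

The red torus started near (11.1, 8.2) and ended near (10.3, 7.5).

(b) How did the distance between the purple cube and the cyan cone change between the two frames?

-3.9

The distance was about 12.4 in the first image and 8.5 in the second, so they moved 3.9 units closer together.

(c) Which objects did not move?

the green capsule and the white capsule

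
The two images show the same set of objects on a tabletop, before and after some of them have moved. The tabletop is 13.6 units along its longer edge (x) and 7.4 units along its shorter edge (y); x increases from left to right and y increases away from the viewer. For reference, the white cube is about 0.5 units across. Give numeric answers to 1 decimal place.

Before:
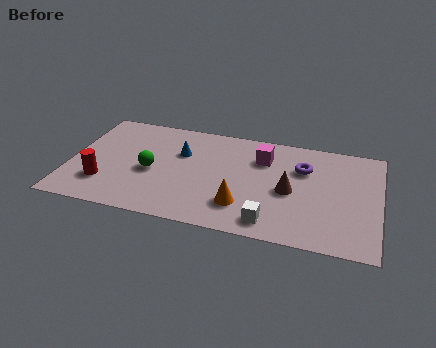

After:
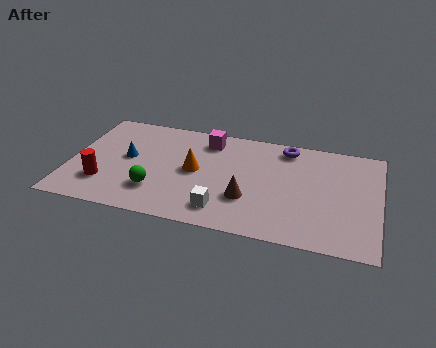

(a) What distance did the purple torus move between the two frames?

1.5

The purple torus was near (10.2, 5.1) before and (9.4, 6.4) after, so it travelled √(0.8² + 1.3²) ≈ 1.5 units.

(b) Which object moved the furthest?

the orange cone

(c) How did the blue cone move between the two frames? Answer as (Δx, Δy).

(-2.3, -0.9)

The blue cone started near (4.8, 4.9) and ended near (2.5, 4.0).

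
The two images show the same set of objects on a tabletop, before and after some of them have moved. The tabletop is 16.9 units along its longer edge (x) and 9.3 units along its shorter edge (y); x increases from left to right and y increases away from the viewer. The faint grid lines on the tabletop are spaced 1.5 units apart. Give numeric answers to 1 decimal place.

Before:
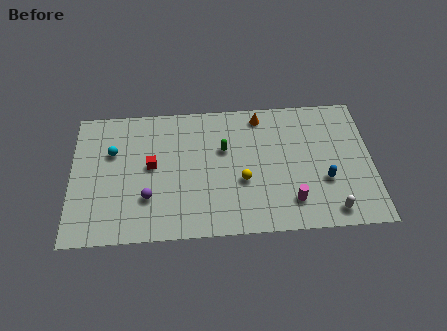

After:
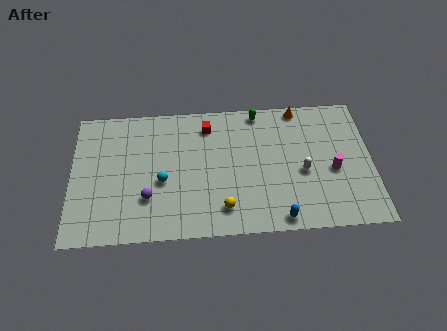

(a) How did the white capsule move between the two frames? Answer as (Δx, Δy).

(-1.5, 2.8)

The white capsule was at about (14.5, 1.2) and moved to about (13.0, 4.0).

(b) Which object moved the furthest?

the red cube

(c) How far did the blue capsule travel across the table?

3.5

From (14.2, 3.3) to (11.6, 0.9), the blue capsule covered √(2.6² + 2.4²) ≈ 3.5 units.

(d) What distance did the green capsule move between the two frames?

3.2

From (8.6, 5.9) to (10.6, 8.4), the green capsule covered √(2.0² + 2.5²) ≈ 3.2 units.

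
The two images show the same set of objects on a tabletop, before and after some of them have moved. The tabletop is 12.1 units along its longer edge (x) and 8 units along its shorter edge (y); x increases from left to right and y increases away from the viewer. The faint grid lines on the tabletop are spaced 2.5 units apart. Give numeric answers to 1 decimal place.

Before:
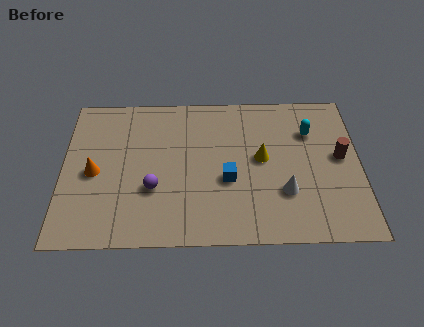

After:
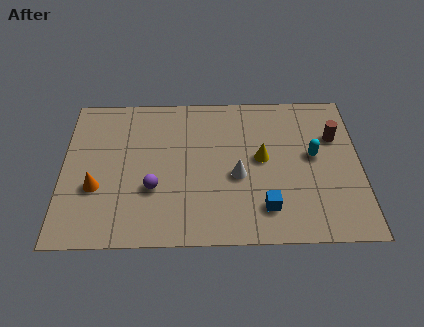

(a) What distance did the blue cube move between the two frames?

2.1

From (6.7, 3.2) to (8.2, 1.7), the blue cube covered √(1.5² + 1.5²) ≈ 2.1 units.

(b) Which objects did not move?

the yellow cone and the purple sphere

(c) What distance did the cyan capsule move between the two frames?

1.3

The cyan capsule was near (10.1, 5.7) before and (10.2, 4.4) after, so it travelled √(0.1² + 1.3²) ≈ 1.3 units.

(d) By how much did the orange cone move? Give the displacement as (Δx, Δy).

(0.1, -0.8)

From the two frames, the orange cone sits at roughly (1.3, 3.7) before and (1.4, 2.9) after.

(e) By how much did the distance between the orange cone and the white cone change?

-2.1

They were about 7.8 units apart before and 5.7 after — 2.1 units closer together.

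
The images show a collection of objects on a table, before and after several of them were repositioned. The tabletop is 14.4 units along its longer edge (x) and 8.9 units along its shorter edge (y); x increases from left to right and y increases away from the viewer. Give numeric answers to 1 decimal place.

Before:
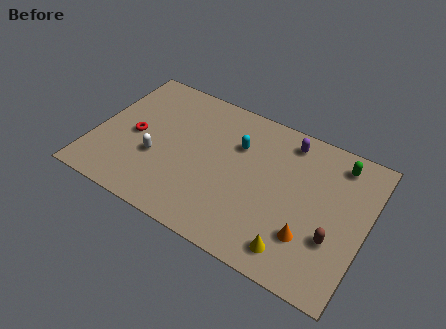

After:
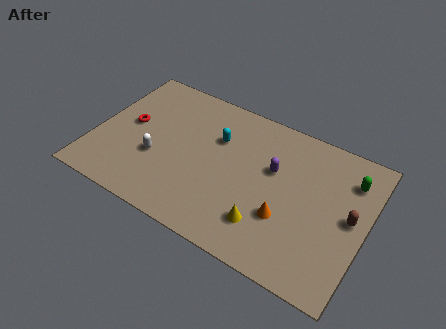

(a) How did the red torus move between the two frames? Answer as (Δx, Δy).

(-0.4, 0.6)

From the two frames, the red torus sits at roughly (2.1, 4.2) before and (1.7, 4.8) after.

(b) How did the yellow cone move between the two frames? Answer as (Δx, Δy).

(-1.6, 0.7)

From the two frames, the yellow cone sits at roughly (11.1, 1.4) before and (9.5, 2.1) after.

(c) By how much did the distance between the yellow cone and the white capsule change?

-1.7

The distance was about 7.9 in the first image and 6.2 in the second, so they moved 1.7 units closer together.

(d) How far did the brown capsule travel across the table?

1.7

From (12.9, 3.0) to (13.6, 4.6), the brown capsule covered √(0.7² + 1.6²) ≈ 1.7 units.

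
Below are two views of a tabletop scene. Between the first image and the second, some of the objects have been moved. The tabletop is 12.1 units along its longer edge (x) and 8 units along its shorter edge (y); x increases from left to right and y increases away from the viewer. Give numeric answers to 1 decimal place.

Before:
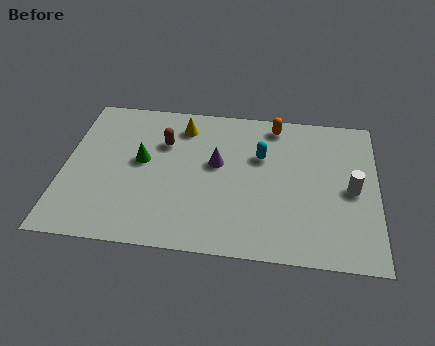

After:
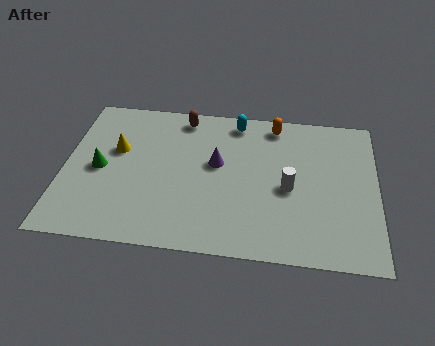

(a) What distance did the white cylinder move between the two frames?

2.4

From (11.1, 3.8) to (8.7, 3.6), the white cylinder covered √(2.4² + 0.2²) ≈ 2.4 units.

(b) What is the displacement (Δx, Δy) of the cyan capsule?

(-1.0, 1.8)

The cyan capsule was at about (7.6, 5.2) and moved to about (6.6, 7.0).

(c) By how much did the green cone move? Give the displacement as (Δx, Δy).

(-1.6, -0.6)

From the two frames, the green cone sits at roughly (3.0, 4.4) before and (1.4, 3.8) after.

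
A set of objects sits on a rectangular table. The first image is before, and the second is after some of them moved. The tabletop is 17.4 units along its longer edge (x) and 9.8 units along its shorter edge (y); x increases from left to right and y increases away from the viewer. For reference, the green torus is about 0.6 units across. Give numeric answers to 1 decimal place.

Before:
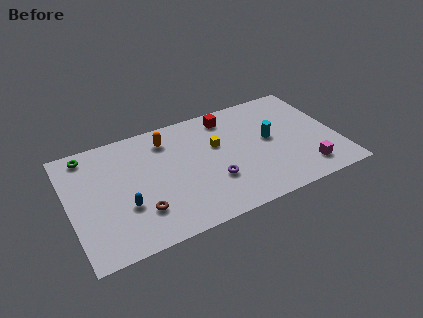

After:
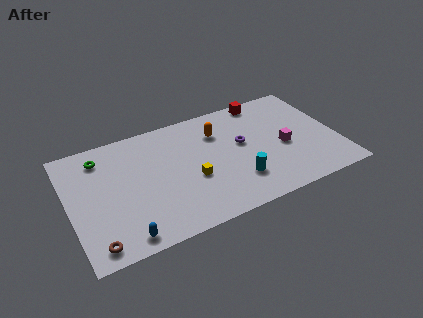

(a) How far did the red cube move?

2.6

From (10.7, 8.3) to (13.2, 8.9), the red cube covered √(2.5² + 0.6²) ≈ 2.6 units.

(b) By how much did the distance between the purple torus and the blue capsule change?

+3.7

Before: roughly 5.7 units apart; after: 9.4. That's 3.7 units further apart.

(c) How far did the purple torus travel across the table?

3.3

From (9.1, 3.2) to (11.3, 5.6), the purple torus covered √(2.2² + 2.4²) ≈ 3.3 units.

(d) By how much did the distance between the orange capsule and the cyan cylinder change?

-2.3

Before: roughly 7.0 units apart; after: 4.7. That's 2.3 units closer together.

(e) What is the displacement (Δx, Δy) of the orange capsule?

(3.3, -0.7)

The orange capsule was at about (6.6, 7.9) and moved to about (9.9, 7.2).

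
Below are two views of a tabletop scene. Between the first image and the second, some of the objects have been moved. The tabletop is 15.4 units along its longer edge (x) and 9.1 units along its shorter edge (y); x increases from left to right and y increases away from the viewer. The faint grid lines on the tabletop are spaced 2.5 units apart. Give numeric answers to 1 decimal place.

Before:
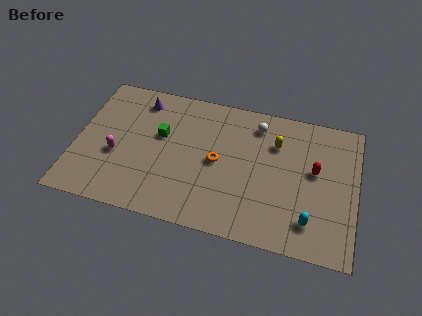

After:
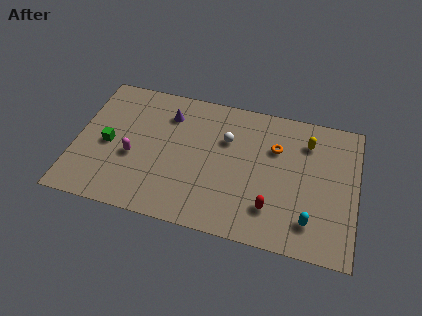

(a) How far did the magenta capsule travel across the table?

0.9

From (2.3, 3.6) to (3.2, 3.7), the magenta capsule covered √(0.9² + 0.1²) ≈ 0.9 units.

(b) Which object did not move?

the cyan capsule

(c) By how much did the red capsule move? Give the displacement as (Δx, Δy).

(-2.2, -3.0)

The red capsule started near (13.1, 5.2) and ended near (10.9, 2.2).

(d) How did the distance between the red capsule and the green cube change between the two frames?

+0.8

Before: roughly 8.5 units apart; after: 9.3. That's 0.8 units further apart.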